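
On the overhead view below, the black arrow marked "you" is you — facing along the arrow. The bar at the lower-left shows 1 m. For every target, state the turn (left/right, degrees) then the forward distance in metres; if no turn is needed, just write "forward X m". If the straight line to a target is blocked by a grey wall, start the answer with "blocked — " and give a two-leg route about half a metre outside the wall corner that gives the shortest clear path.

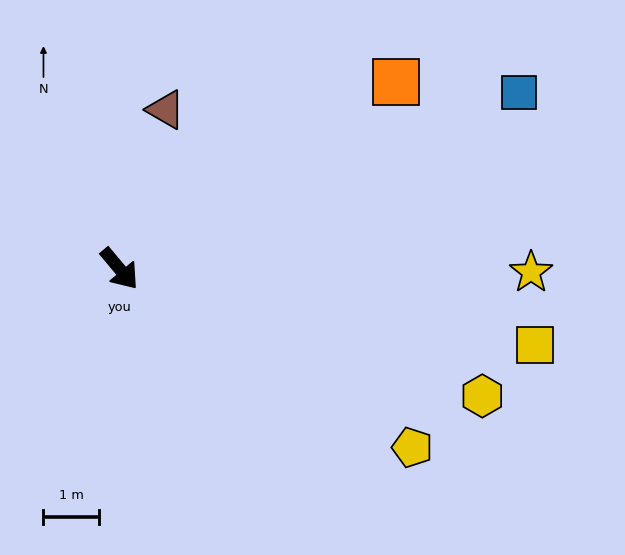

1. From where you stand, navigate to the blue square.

turn left 74°, forward 7.9 m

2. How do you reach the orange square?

turn left 84°, forward 6.0 m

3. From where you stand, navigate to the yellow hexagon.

turn left 31°, forward 7.0 m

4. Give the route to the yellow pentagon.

turn left 19°, forward 6.2 m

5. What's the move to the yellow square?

turn left 40°, forward 7.6 m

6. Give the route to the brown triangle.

turn left 124°, forward 3.0 m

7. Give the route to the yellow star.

turn left 50°, forward 7.4 m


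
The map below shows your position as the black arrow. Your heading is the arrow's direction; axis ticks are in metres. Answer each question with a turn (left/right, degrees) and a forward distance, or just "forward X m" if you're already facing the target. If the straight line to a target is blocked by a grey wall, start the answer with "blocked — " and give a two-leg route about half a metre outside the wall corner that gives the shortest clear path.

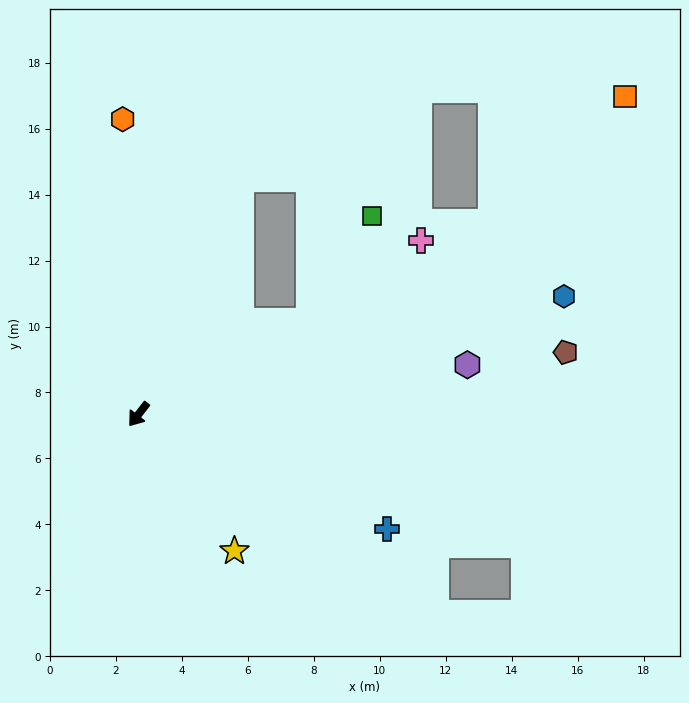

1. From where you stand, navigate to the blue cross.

turn left 103°, forward 8.3 m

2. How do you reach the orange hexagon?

turn right 139°, forward 9.0 m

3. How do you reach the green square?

blocked — turn left 156°, forward 5.9 m, then turn left 32°, forward 3.7 m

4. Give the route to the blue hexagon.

turn left 143°, forward 13.4 m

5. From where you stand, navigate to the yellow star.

turn left 73°, forward 5.1 m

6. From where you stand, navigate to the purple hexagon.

turn left 136°, forward 10.1 m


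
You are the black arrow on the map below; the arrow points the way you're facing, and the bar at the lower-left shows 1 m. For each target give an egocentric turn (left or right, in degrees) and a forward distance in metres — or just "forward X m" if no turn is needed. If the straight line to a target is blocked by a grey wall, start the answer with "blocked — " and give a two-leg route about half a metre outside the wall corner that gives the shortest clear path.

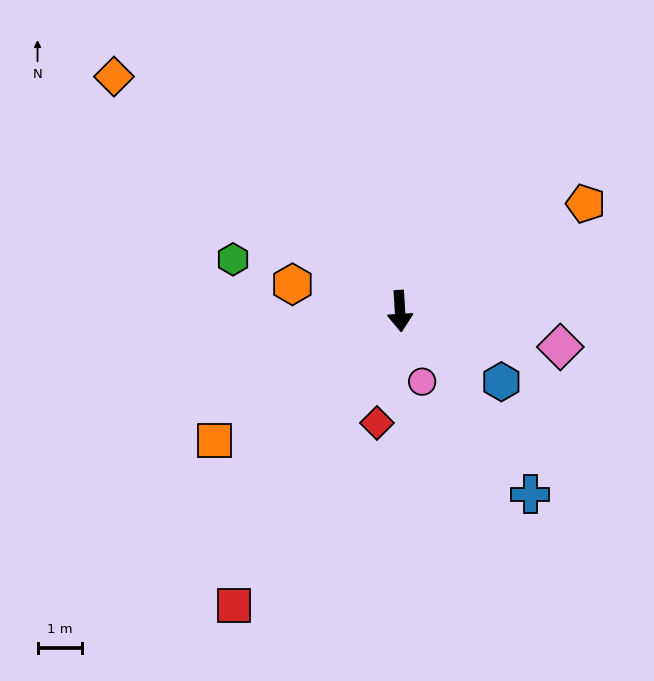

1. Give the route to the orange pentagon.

turn left 117°, forward 4.8 m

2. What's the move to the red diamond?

turn right 15°, forward 2.5 m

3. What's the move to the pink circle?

turn left 14°, forward 1.7 m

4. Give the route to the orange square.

turn right 59°, forward 5.0 m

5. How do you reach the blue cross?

turn left 32°, forward 5.0 m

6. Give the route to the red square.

turn right 33°, forward 7.5 m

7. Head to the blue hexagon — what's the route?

turn left 52°, forward 2.8 m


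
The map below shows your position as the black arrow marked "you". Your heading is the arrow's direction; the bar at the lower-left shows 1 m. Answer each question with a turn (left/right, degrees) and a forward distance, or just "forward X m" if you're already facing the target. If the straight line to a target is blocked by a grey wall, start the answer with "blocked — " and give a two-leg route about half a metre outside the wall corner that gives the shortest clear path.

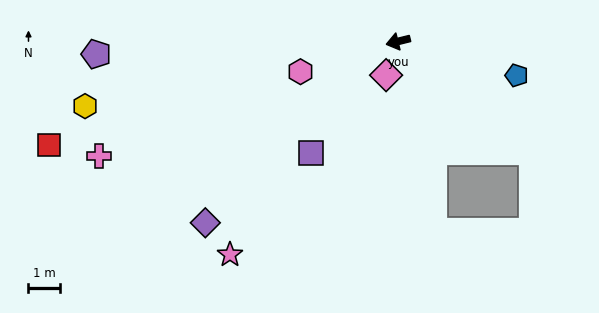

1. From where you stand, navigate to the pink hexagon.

turn left 3°, forward 3.2 m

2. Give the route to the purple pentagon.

turn right 11°, forward 9.5 m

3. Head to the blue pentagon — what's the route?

turn left 150°, forward 3.9 m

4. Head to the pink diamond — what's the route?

turn left 56°, forward 1.1 m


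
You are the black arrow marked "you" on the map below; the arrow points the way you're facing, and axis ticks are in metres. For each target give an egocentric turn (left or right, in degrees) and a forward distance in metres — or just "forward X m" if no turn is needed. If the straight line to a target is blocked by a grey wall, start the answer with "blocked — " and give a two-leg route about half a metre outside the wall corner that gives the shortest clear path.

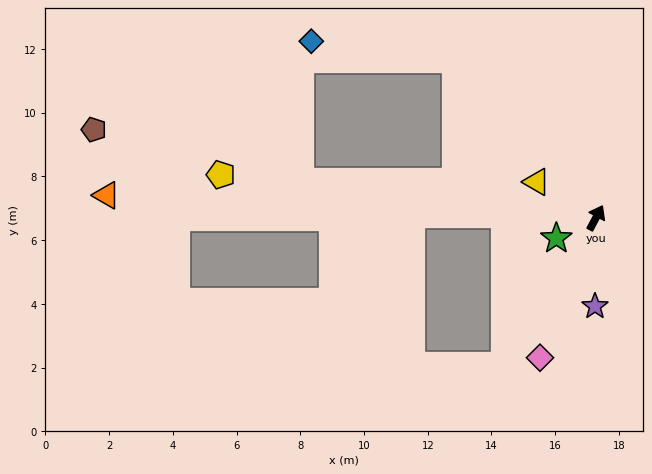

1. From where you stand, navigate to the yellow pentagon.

turn left 112°, forward 11.9 m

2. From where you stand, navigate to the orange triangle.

turn left 115°, forward 15.4 m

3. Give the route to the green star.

turn left 145°, forward 1.4 m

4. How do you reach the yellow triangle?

turn left 87°, forward 2.2 m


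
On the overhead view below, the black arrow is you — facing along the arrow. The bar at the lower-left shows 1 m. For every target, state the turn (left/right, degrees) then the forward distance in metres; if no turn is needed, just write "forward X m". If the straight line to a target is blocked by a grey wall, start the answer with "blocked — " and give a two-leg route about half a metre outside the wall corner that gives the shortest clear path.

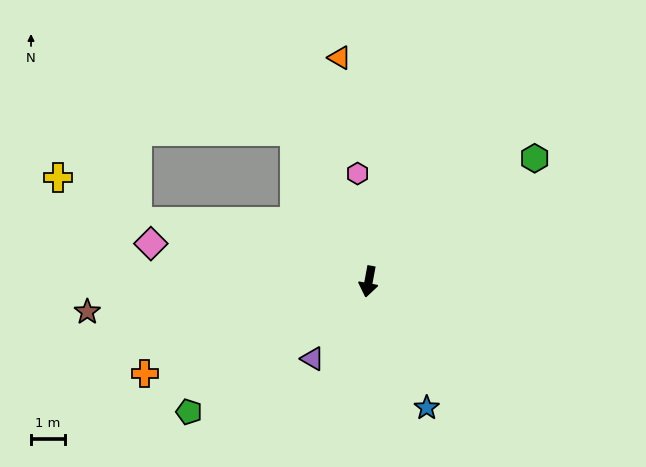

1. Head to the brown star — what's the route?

turn right 73°, forward 8.3 m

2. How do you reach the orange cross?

turn right 57°, forward 7.1 m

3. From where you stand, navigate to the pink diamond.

turn right 89°, forward 6.5 m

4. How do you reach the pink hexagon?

turn right 164°, forward 3.2 m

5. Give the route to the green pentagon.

turn right 44°, forward 6.5 m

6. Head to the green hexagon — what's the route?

turn left 137°, forward 6.0 m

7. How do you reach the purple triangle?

turn right 26°, forward 2.8 m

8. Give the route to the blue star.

turn left 35°, forward 4.1 m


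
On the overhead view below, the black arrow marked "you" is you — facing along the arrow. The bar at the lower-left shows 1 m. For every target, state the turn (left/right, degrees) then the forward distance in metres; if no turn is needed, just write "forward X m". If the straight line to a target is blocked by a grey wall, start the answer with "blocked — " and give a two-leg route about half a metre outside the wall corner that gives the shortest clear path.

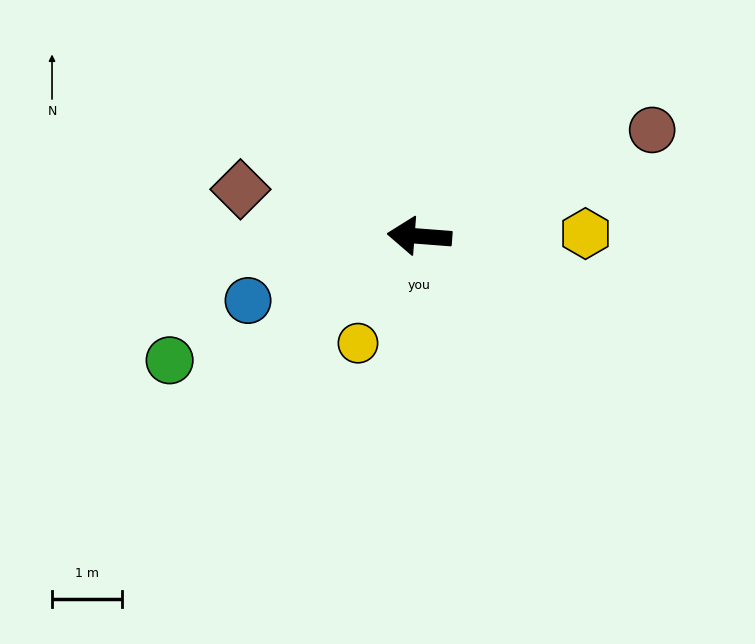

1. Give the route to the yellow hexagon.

turn right 175°, forward 2.4 m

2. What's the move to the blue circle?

turn left 25°, forward 2.6 m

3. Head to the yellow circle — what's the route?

turn left 64°, forward 1.8 m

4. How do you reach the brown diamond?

turn right 10°, forward 2.6 m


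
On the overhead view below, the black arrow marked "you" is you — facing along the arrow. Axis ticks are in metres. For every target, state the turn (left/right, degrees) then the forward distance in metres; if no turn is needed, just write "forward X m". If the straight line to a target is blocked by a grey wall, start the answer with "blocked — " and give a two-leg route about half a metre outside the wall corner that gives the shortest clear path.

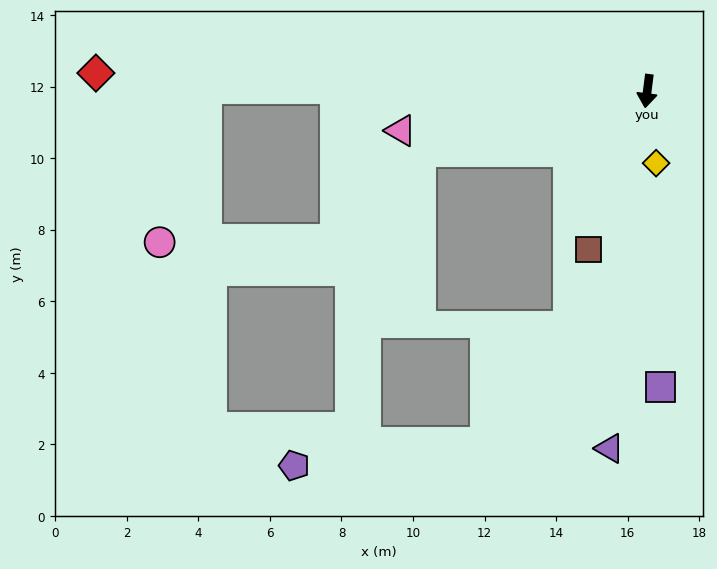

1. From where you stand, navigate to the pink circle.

blocked — turn right 83°, forward 12.3 m, then turn left 73°, forward 4.5 m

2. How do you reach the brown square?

turn right 13°, forward 4.7 m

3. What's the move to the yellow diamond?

turn left 14°, forward 2.0 m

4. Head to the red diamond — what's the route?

turn right 85°, forward 15.4 m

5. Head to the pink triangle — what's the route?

turn right 74°, forward 7.0 m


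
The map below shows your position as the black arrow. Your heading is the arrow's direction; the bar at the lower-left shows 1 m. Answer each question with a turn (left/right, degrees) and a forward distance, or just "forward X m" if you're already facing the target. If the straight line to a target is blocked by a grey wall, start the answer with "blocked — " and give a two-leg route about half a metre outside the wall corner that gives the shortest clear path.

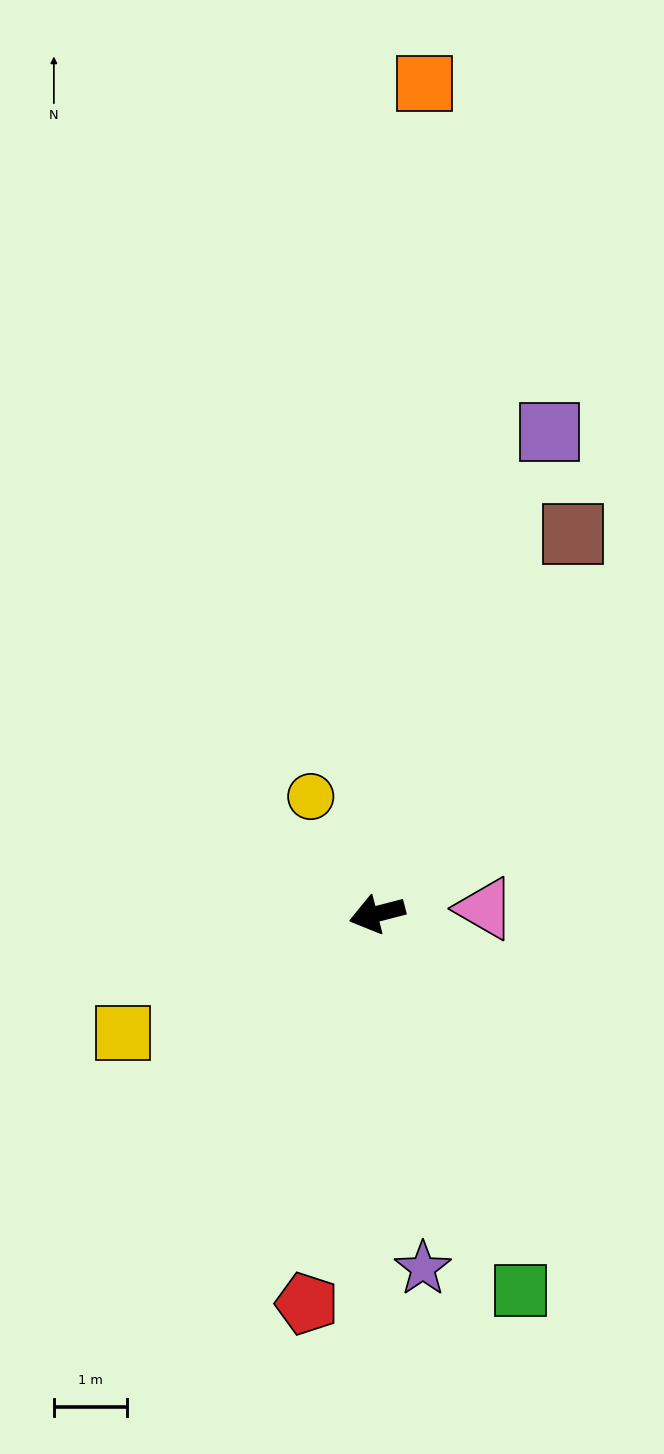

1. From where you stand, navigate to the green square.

turn left 96°, forward 5.5 m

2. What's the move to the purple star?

turn left 83°, forward 4.9 m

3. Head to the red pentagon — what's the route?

turn left 65°, forward 5.5 m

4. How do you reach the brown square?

turn right 132°, forward 5.9 m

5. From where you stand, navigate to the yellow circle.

turn right 75°, forward 1.9 m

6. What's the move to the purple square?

turn right 124°, forward 7.0 m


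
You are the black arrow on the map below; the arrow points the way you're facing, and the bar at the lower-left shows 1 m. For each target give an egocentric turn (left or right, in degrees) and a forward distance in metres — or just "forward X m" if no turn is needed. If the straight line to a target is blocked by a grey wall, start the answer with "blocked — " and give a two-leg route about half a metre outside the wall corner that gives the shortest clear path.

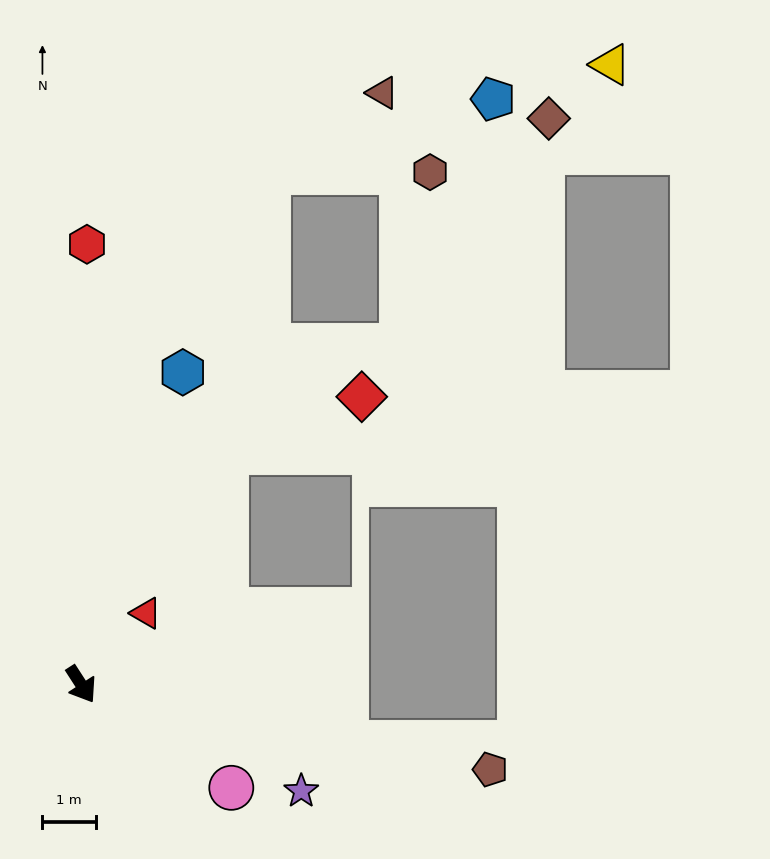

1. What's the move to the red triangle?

turn left 105°, forward 1.8 m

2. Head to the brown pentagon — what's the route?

turn left 45°, forward 7.9 m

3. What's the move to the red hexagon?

turn left 146°, forward 8.3 m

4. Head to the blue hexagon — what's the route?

turn left 129°, forward 6.2 m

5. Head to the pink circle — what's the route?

turn left 23°, forward 3.4 m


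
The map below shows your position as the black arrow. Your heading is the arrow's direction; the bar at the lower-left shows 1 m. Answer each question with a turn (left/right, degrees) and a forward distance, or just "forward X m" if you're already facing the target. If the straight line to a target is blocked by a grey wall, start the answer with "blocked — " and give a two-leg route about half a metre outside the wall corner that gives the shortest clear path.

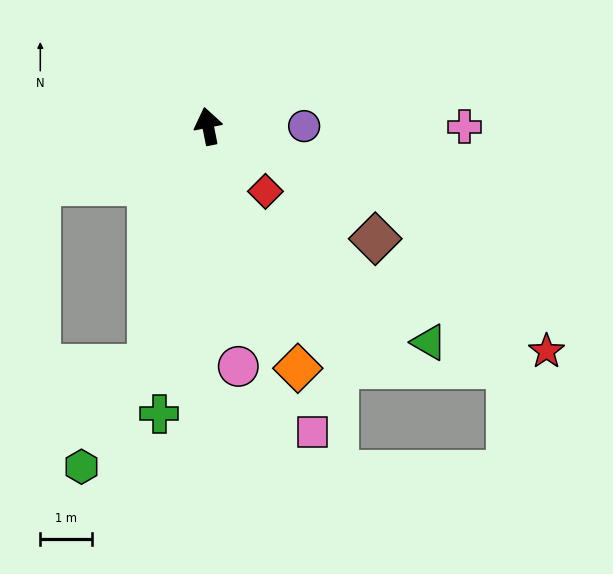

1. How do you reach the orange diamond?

turn right 171°, forward 5.0 m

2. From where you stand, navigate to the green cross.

turn left 159°, forward 5.6 m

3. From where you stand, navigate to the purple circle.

turn right 101°, forward 1.9 m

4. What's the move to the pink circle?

turn left 176°, forward 4.7 m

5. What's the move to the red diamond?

turn right 150°, forward 1.7 m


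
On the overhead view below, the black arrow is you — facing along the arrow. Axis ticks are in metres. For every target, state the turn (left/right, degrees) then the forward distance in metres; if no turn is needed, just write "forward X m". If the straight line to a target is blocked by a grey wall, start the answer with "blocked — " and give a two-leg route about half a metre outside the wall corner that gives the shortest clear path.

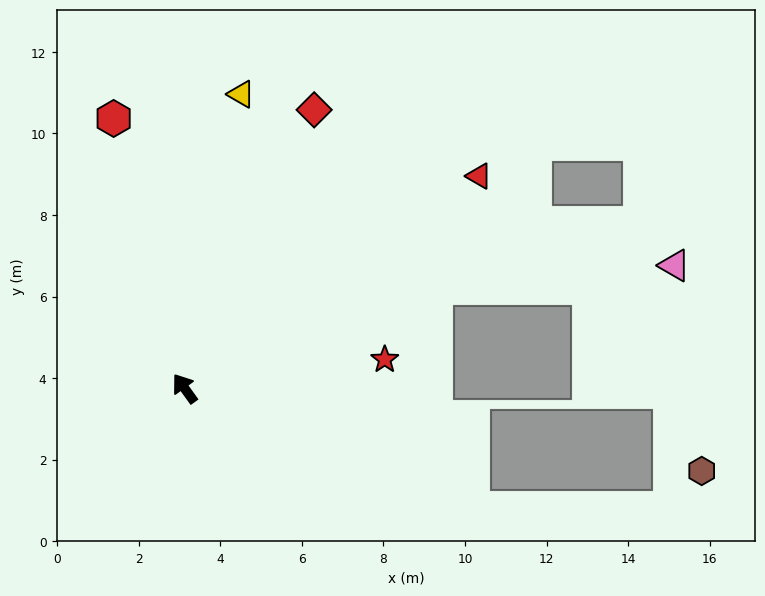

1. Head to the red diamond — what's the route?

turn right 61°, forward 7.5 m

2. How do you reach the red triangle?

turn right 90°, forward 8.9 m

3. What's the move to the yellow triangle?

turn right 47°, forward 7.3 m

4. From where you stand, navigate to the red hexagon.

turn right 21°, forward 6.8 m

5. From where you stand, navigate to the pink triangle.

blocked — turn right 104°, forward 6.6 m, then turn right 17°, forward 5.9 m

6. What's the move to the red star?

turn right 118°, forward 5.0 m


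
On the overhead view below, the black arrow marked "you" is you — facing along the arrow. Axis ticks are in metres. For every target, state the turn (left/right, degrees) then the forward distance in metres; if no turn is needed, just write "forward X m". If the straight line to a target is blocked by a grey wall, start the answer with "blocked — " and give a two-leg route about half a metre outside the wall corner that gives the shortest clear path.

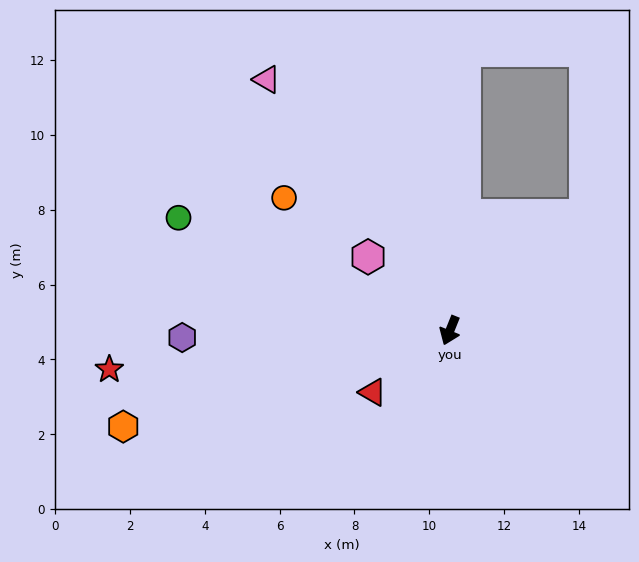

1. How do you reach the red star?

turn right 62°, forward 9.2 m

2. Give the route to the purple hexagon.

turn right 67°, forward 7.2 m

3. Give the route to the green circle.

turn right 91°, forward 7.9 m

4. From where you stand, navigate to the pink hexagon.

turn right 110°, forward 2.9 m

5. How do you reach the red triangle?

turn right 29°, forward 2.6 m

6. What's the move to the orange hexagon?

turn right 52°, forward 9.1 m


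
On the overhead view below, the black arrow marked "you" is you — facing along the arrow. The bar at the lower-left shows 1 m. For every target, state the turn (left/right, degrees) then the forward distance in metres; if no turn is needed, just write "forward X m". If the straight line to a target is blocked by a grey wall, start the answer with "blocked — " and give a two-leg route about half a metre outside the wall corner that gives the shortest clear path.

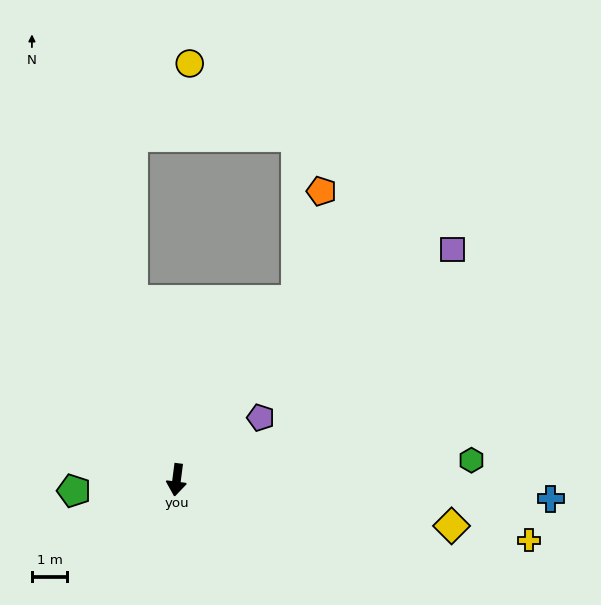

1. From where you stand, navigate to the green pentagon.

turn right 77°, forward 2.9 m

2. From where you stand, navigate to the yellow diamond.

turn left 88°, forward 7.9 m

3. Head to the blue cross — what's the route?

turn left 94°, forward 10.6 m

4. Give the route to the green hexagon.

turn left 101°, forward 8.4 m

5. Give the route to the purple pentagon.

turn left 134°, forward 3.0 m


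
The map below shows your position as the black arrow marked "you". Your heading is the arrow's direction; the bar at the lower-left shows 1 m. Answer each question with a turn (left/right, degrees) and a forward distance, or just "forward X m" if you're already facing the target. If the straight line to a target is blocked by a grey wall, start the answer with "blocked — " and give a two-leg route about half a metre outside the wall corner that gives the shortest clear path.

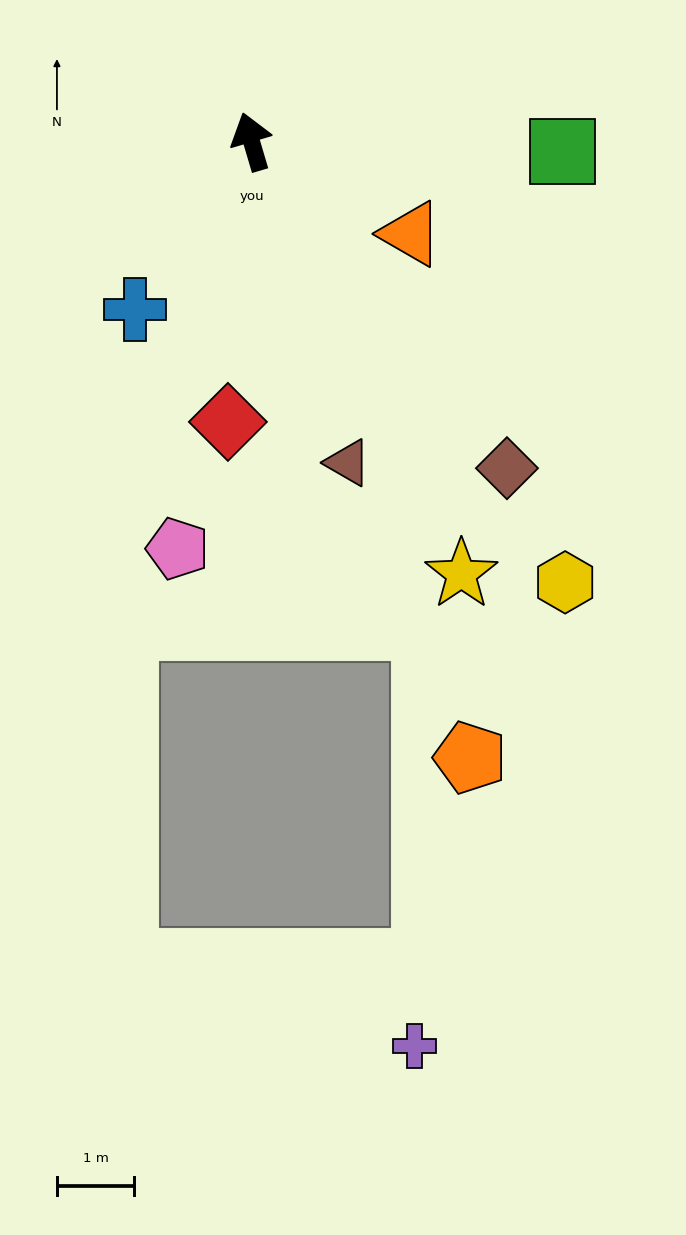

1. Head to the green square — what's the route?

turn right 108°, forward 4.0 m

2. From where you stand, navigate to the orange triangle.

turn right 137°, forward 2.4 m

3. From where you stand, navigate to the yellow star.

turn right 171°, forward 6.2 m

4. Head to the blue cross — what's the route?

turn left 129°, forward 2.7 m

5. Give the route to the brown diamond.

turn right 158°, forward 5.4 m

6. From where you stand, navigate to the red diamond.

turn left 159°, forward 3.6 m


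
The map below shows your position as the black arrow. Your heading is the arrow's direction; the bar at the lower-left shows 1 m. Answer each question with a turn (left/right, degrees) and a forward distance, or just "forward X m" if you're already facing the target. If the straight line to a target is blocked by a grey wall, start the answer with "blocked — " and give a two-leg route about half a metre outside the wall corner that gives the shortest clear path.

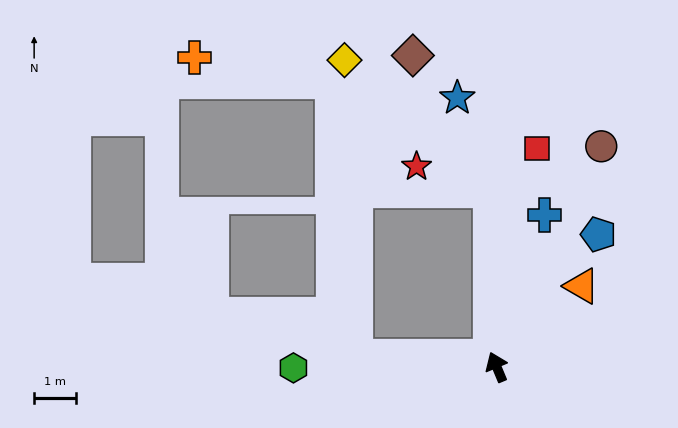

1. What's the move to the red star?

blocked — turn right 21°, forward 4.2 m, then turn left 70°, forward 1.9 m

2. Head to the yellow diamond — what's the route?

blocked — turn right 21°, forward 4.2 m, then turn left 47°, forward 4.7 m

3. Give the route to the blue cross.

turn right 40°, forward 3.8 m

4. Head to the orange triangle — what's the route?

turn right 69°, forward 2.8 m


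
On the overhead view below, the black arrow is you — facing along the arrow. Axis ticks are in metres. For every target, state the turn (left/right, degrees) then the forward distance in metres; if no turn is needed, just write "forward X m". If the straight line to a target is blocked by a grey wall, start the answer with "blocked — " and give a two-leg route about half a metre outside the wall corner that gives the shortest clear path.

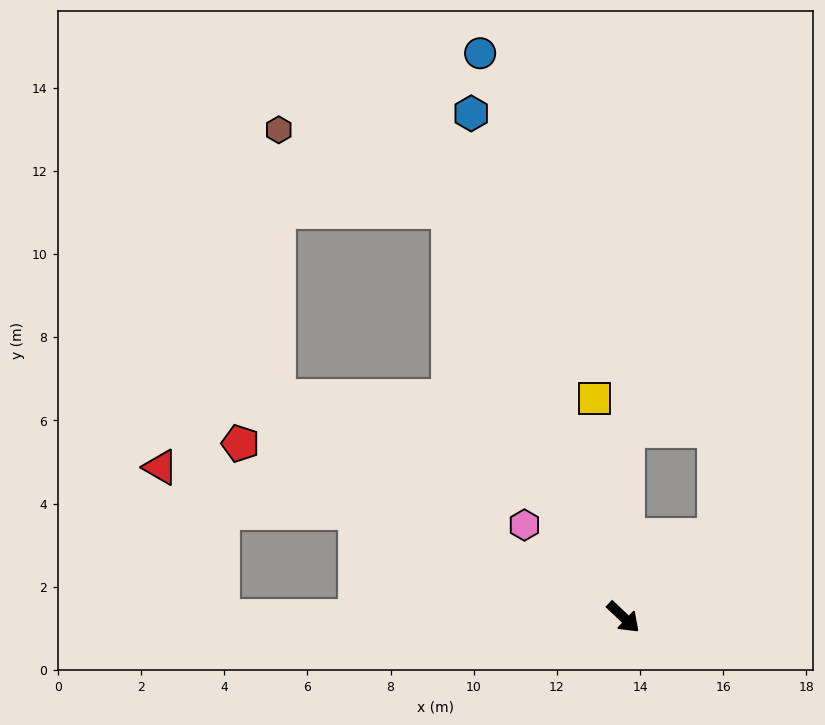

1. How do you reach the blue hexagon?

turn left 150°, forward 12.7 m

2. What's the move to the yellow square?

turn left 141°, forward 5.3 m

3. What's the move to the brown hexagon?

blocked — turn left 157°, forward 10.6 m, then turn left 41°, forward 4.5 m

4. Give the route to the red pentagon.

turn right 161°, forward 10.1 m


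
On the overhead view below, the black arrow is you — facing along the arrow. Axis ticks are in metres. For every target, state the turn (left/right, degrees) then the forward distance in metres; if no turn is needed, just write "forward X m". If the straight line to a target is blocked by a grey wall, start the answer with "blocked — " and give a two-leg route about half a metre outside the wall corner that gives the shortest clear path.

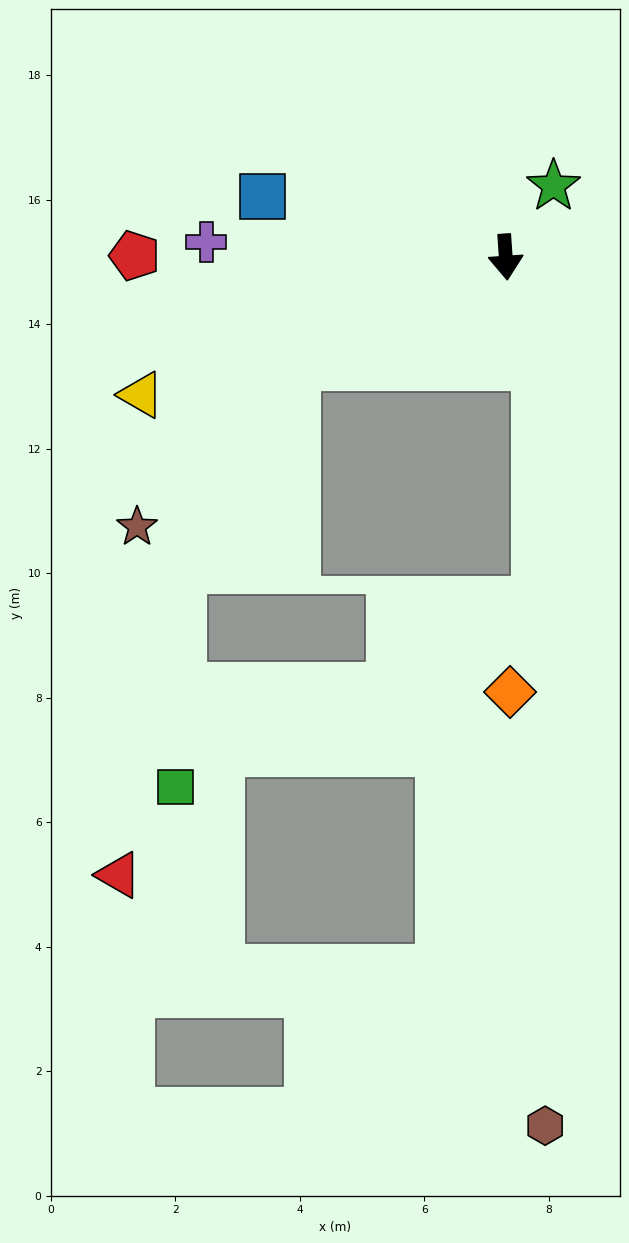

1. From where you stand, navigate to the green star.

turn left 142°, forward 1.4 m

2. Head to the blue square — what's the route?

turn right 108°, forward 4.0 m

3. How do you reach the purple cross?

turn right 97°, forward 4.8 m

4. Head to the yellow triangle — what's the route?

turn right 73°, forward 6.3 m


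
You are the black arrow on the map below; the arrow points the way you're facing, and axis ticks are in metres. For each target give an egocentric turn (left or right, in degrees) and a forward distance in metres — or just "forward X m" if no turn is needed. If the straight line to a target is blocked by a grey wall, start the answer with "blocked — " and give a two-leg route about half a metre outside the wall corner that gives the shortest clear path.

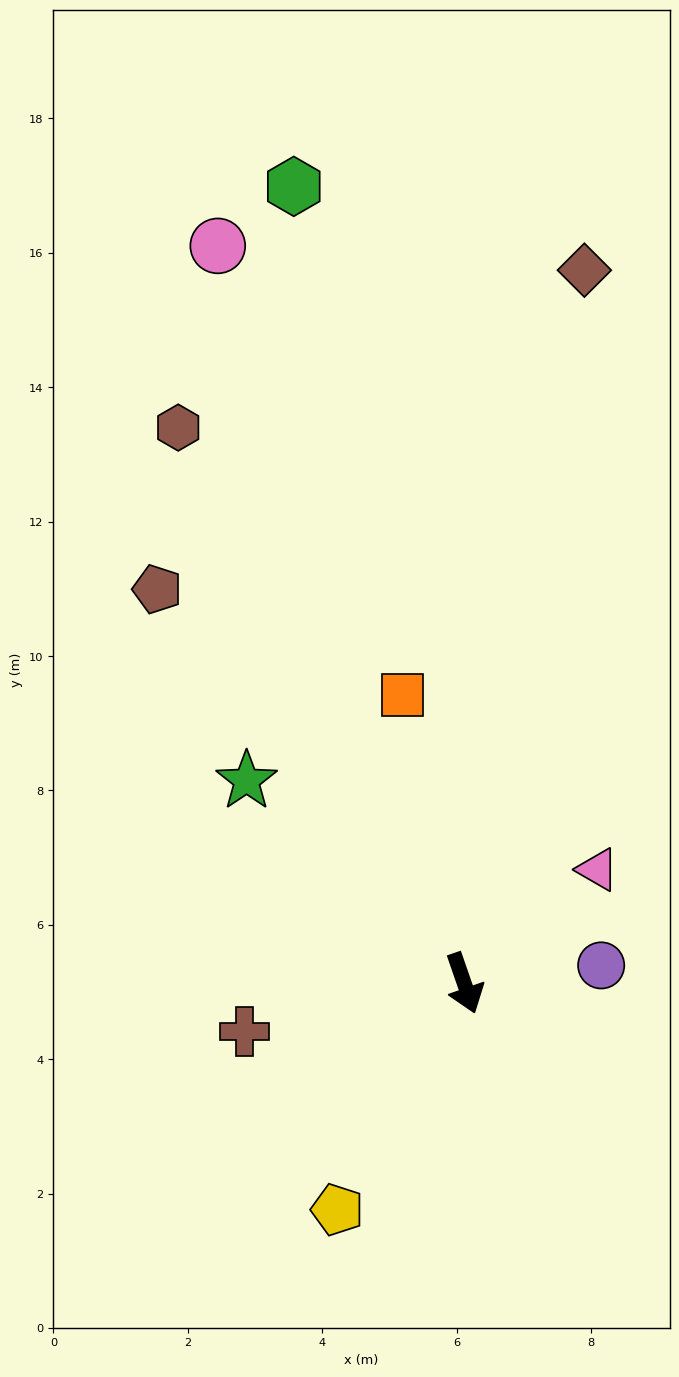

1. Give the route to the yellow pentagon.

turn right 48°, forward 3.9 m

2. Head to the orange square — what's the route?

turn left 173°, forward 4.4 m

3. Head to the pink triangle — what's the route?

turn left 111°, forward 2.6 m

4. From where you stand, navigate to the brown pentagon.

turn right 161°, forward 7.4 m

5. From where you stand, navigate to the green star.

turn right 152°, forward 4.4 m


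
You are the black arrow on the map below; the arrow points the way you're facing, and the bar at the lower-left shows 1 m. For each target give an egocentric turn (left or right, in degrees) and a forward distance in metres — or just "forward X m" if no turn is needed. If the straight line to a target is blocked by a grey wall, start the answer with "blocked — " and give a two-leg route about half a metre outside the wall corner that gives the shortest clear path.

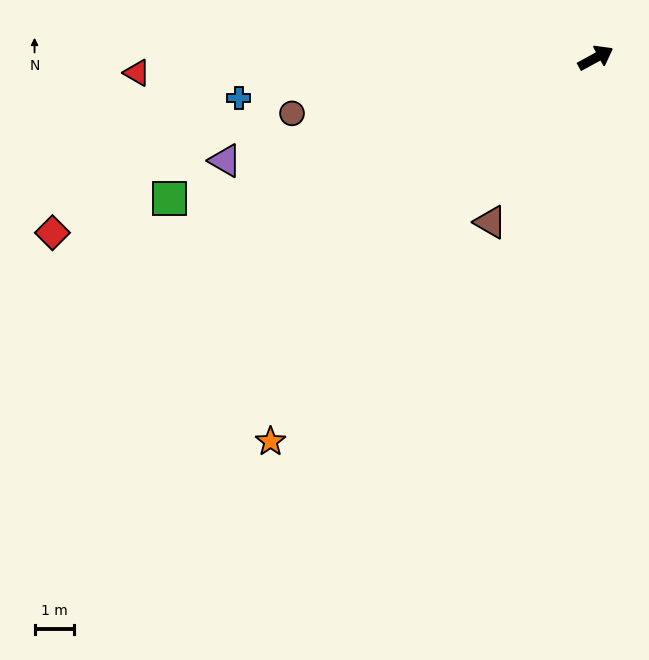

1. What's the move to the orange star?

turn right 159°, forward 12.9 m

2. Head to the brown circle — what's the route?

turn left 162°, forward 7.9 m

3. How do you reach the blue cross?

turn left 158°, forward 9.2 m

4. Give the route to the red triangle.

turn left 153°, forward 11.7 m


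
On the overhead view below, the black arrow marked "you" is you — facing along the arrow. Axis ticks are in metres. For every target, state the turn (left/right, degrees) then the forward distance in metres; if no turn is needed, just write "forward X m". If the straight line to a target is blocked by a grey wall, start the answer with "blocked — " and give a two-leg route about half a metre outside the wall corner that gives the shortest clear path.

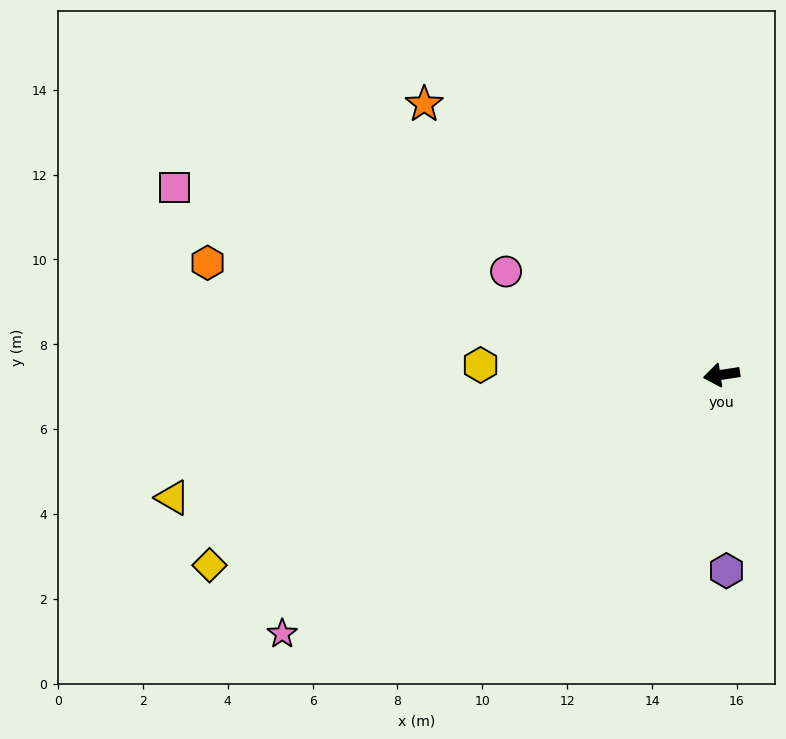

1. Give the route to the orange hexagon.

turn right 21°, forward 12.4 m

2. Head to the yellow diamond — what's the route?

turn left 12°, forward 12.9 m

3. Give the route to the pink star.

turn left 22°, forward 12.0 m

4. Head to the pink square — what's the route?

turn right 28°, forward 13.6 m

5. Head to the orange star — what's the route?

turn right 51°, forward 9.5 m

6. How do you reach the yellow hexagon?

turn right 11°, forward 5.7 m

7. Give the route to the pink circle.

turn right 34°, forward 5.6 m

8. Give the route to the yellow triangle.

turn left 4°, forward 13.3 m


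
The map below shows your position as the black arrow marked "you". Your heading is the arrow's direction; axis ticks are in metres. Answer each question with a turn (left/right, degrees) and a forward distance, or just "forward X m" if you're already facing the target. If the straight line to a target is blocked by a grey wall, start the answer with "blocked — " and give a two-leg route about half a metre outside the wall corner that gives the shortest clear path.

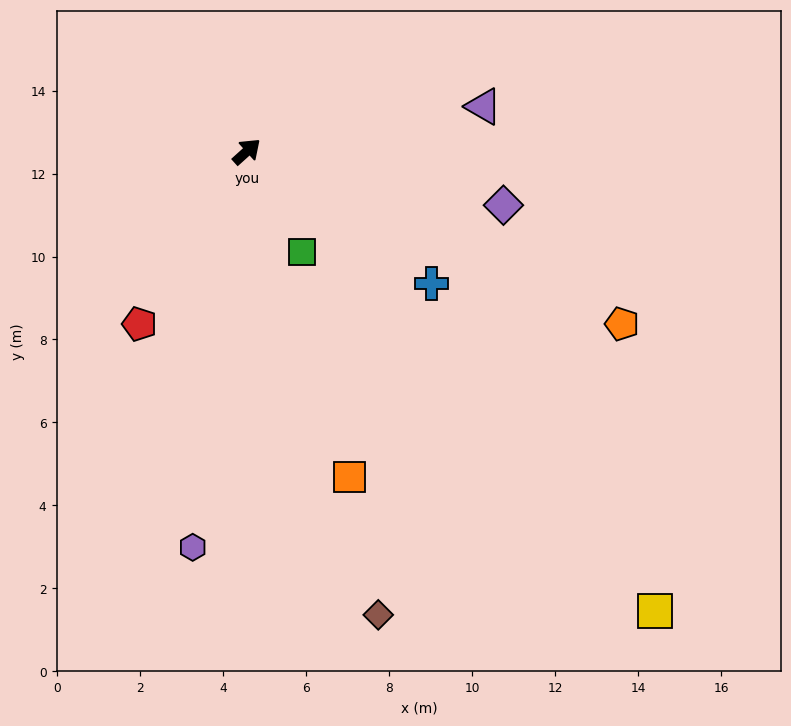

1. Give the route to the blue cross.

turn right 78°, forward 5.5 m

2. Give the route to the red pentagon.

turn right 164°, forward 4.9 m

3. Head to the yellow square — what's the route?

turn right 90°, forward 14.8 m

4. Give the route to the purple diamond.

turn right 54°, forward 6.3 m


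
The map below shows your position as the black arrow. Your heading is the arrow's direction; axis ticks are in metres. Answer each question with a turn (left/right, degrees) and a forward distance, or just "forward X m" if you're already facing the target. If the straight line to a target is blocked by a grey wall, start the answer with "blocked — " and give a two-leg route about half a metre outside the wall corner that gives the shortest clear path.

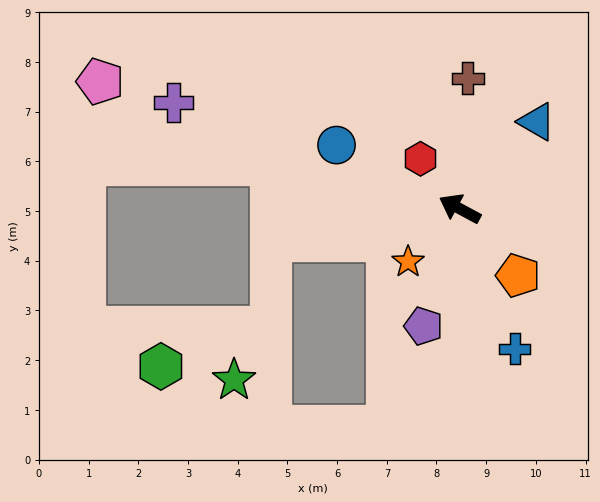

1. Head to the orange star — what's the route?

turn left 74°, forward 1.5 m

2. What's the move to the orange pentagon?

turn left 159°, forward 1.8 m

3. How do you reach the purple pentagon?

turn left 101°, forward 2.5 m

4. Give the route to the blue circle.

forward 2.8 m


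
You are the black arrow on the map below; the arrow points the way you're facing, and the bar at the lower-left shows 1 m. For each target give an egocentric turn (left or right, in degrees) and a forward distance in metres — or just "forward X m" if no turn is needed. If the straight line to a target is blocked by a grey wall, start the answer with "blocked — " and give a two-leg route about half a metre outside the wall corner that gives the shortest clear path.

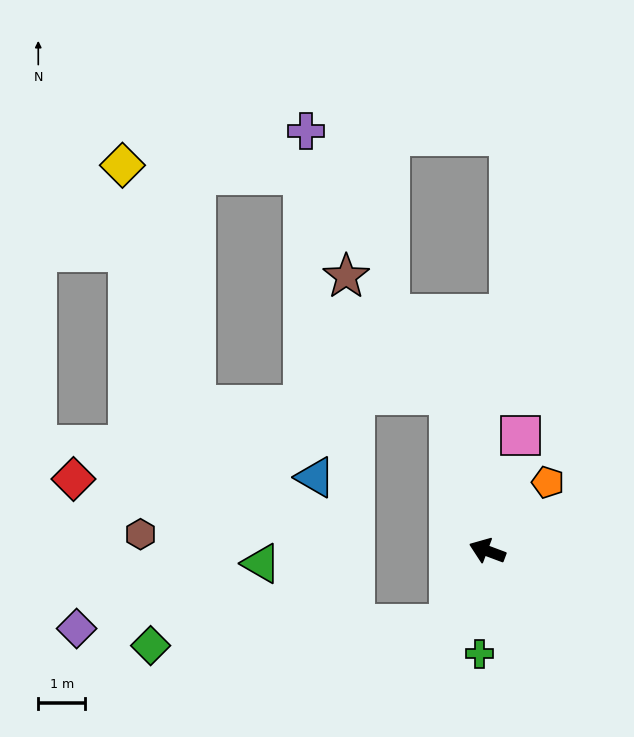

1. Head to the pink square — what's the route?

turn right 86°, forward 2.6 m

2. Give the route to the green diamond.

blocked — turn left 83°, forward 1.8 m, then turn right 58°, forward 6.4 m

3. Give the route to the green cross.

turn left 106°, forward 2.2 m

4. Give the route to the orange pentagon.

turn right 111°, forward 1.9 m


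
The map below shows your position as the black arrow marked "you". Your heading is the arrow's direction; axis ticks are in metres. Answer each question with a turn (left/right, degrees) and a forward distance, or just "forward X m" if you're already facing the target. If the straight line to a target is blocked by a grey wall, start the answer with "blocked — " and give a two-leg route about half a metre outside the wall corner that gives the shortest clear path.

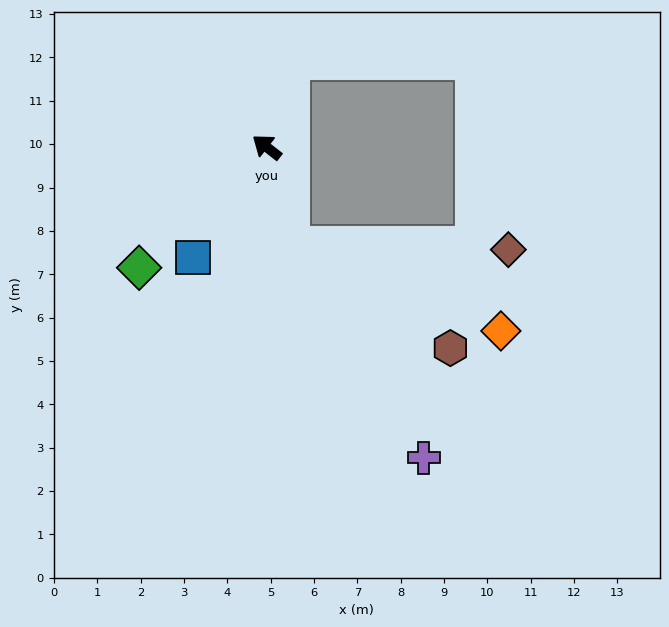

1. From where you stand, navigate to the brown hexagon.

blocked — turn left 142°, forward 2.3 m, then turn left 43°, forward 4.4 m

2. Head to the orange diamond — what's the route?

blocked — turn left 142°, forward 2.3 m, then turn left 54°, forward 5.2 m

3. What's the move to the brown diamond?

blocked — turn left 142°, forward 2.3 m, then turn left 75°, forward 5.0 m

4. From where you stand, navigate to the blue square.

turn left 94°, forward 3.1 m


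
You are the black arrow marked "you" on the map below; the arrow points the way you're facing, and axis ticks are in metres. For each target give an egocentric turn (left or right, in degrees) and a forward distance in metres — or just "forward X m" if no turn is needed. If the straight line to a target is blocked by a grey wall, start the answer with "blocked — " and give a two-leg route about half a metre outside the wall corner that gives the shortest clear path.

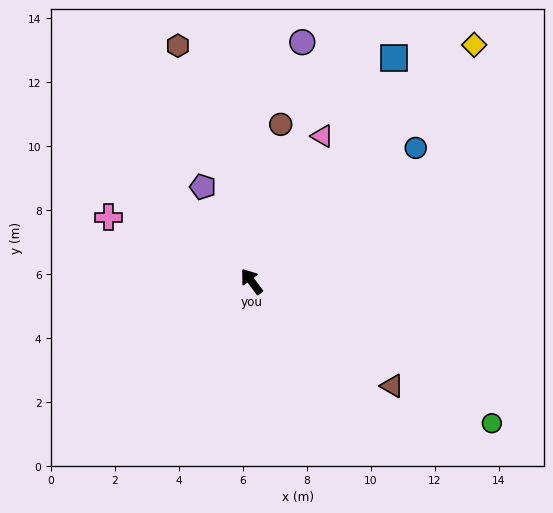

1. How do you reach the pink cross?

turn left 29°, forward 4.9 m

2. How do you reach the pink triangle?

turn right 63°, forward 5.0 m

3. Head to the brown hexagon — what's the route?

turn right 20°, forward 7.7 m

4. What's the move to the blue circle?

turn right 88°, forward 6.6 m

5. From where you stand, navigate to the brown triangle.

turn right 163°, forward 5.5 m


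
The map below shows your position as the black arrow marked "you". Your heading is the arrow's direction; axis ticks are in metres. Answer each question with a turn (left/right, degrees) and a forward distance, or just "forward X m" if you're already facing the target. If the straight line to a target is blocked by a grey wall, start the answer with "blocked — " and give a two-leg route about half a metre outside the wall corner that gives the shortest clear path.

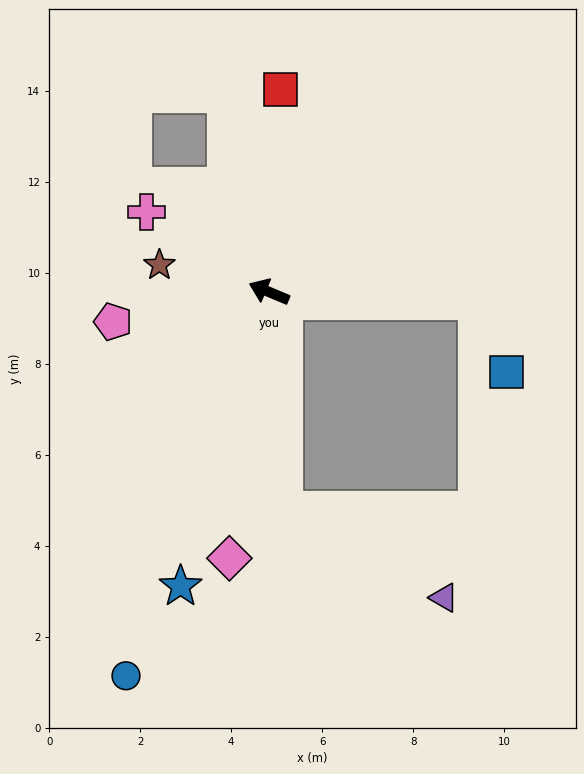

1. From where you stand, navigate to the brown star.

turn left 9°, forward 2.5 m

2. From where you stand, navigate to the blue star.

turn left 96°, forward 6.8 m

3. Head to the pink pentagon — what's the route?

turn left 33°, forward 3.5 m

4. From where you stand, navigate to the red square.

turn right 71°, forward 4.5 m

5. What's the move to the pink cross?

turn right 11°, forward 3.2 m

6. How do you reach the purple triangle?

blocked — turn left 116°, forward 4.8 m, then turn left 58°, forward 4.0 m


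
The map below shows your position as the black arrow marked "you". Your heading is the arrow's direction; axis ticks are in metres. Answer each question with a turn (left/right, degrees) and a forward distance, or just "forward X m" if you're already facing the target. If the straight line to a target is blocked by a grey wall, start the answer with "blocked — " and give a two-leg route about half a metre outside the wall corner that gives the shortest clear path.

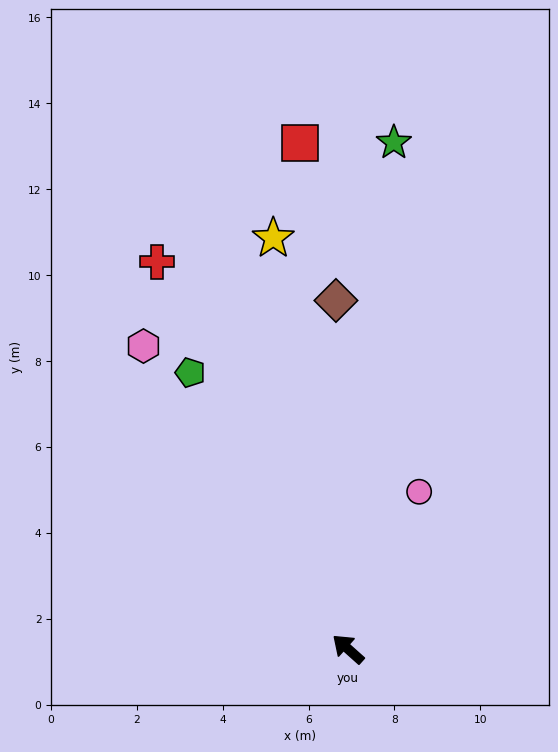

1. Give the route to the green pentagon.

turn right 18°, forward 7.4 m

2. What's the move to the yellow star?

turn right 38°, forward 9.7 m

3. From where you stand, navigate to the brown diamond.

turn right 46°, forward 8.1 m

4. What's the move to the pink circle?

turn right 73°, forward 4.0 m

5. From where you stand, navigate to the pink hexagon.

turn right 14°, forward 8.5 m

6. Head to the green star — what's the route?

turn right 53°, forward 11.8 m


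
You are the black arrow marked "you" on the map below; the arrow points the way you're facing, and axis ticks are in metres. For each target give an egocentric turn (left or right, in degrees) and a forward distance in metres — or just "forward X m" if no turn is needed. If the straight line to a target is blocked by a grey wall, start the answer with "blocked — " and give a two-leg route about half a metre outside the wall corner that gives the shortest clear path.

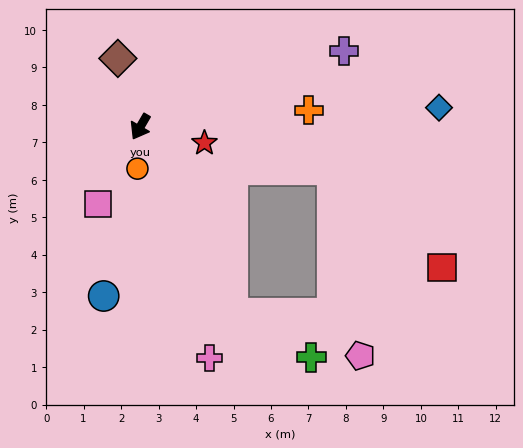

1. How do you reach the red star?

turn left 106°, forward 1.8 m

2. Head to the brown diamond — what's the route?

turn right 132°, forward 1.9 m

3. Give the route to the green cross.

blocked — turn left 56°, forward 5.6 m, then turn left 35°, forward 2.4 m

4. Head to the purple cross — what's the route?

turn left 140°, forward 5.8 m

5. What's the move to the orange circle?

turn left 26°, forward 1.1 m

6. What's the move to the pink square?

forward 2.4 m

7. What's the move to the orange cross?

turn left 126°, forward 4.5 m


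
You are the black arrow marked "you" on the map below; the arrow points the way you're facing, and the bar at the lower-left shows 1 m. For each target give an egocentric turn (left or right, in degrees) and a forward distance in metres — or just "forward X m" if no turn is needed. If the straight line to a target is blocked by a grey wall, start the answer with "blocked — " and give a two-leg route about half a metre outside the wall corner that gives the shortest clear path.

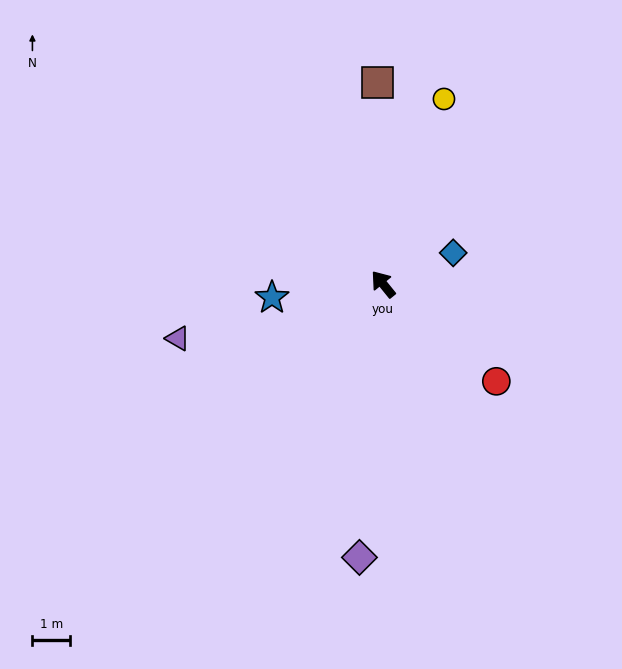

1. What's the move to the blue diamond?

turn right 105°, forward 2.0 m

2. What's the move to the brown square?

turn right 37°, forward 5.3 m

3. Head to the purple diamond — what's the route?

turn left 136°, forward 7.2 m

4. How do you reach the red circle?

turn right 170°, forward 3.9 m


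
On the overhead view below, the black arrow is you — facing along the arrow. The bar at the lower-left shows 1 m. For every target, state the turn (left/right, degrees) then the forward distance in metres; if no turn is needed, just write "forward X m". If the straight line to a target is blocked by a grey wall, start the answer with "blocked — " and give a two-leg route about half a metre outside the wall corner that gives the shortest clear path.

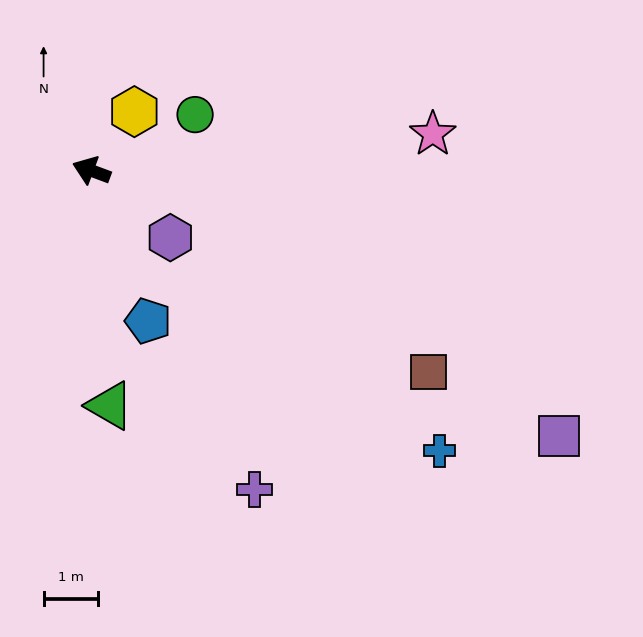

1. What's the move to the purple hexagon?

turn left 160°, forward 1.9 m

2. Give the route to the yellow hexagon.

turn right 106°, forward 1.3 m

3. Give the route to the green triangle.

turn left 115°, forward 4.3 m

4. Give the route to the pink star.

turn right 153°, forward 6.3 m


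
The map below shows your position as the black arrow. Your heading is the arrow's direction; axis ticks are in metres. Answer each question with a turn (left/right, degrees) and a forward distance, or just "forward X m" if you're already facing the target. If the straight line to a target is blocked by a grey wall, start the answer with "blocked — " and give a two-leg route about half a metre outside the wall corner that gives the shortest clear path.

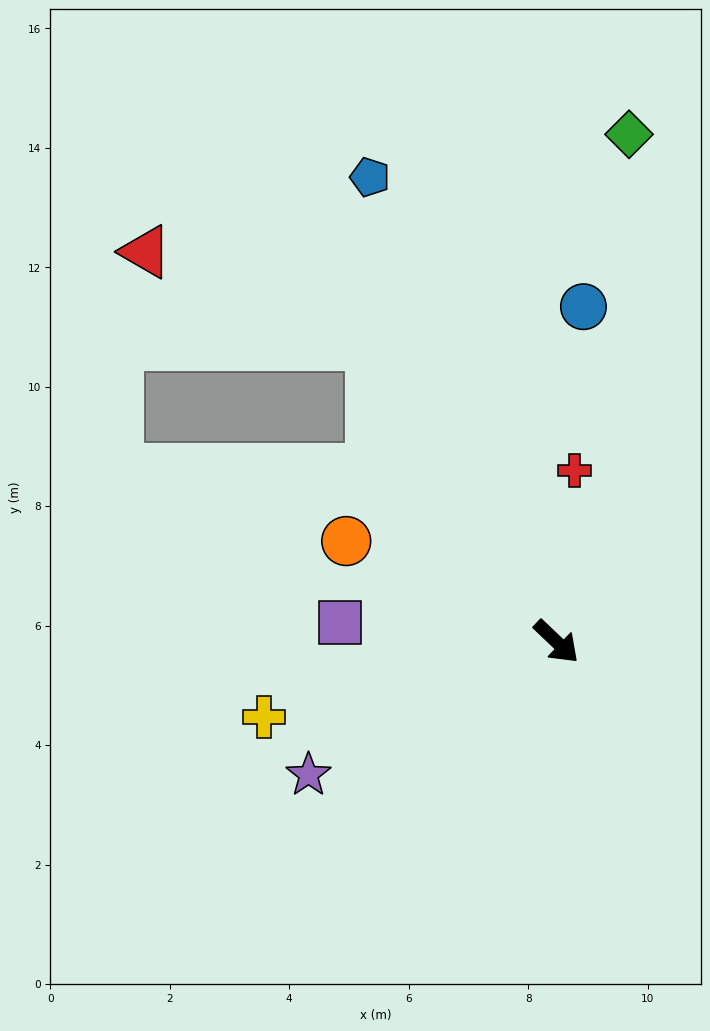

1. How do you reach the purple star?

turn right 108°, forward 4.7 m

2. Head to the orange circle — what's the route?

turn right 162°, forward 3.9 m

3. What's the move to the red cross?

turn left 128°, forward 2.9 m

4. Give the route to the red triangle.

blocked — turn left 166°, forward 5.9 m, then turn left 35°, forward 4.1 m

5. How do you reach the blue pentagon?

turn left 155°, forward 8.4 m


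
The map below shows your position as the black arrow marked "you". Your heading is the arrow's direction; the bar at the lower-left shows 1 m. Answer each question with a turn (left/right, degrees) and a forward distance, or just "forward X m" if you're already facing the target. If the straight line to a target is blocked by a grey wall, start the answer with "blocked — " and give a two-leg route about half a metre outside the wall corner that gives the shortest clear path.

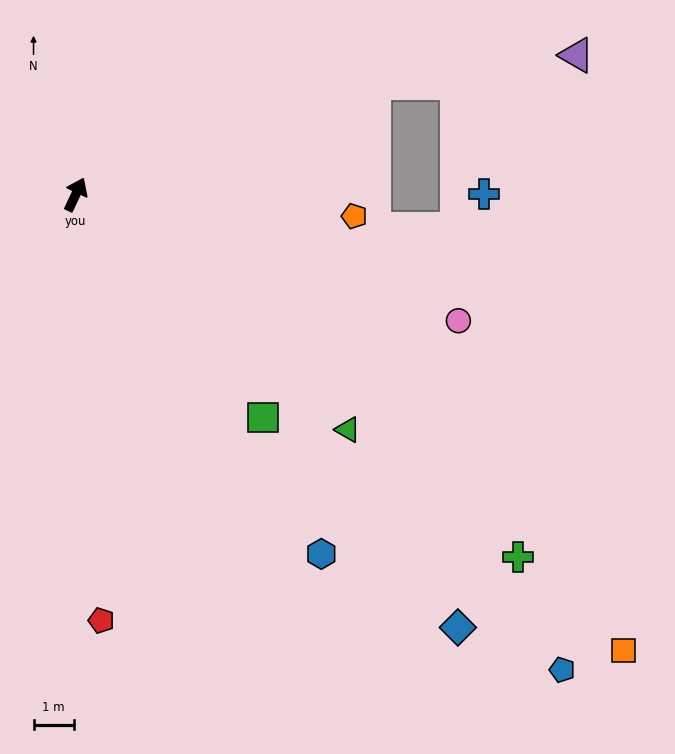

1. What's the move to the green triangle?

turn right 106°, forward 8.9 m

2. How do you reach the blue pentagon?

turn right 109°, forward 16.8 m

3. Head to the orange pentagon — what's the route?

turn right 69°, forward 6.9 m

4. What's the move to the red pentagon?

turn right 151°, forward 10.6 m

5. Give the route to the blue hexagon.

turn right 120°, forward 10.8 m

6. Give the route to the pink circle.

turn right 83°, forward 10.0 m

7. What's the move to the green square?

turn right 115°, forward 7.2 m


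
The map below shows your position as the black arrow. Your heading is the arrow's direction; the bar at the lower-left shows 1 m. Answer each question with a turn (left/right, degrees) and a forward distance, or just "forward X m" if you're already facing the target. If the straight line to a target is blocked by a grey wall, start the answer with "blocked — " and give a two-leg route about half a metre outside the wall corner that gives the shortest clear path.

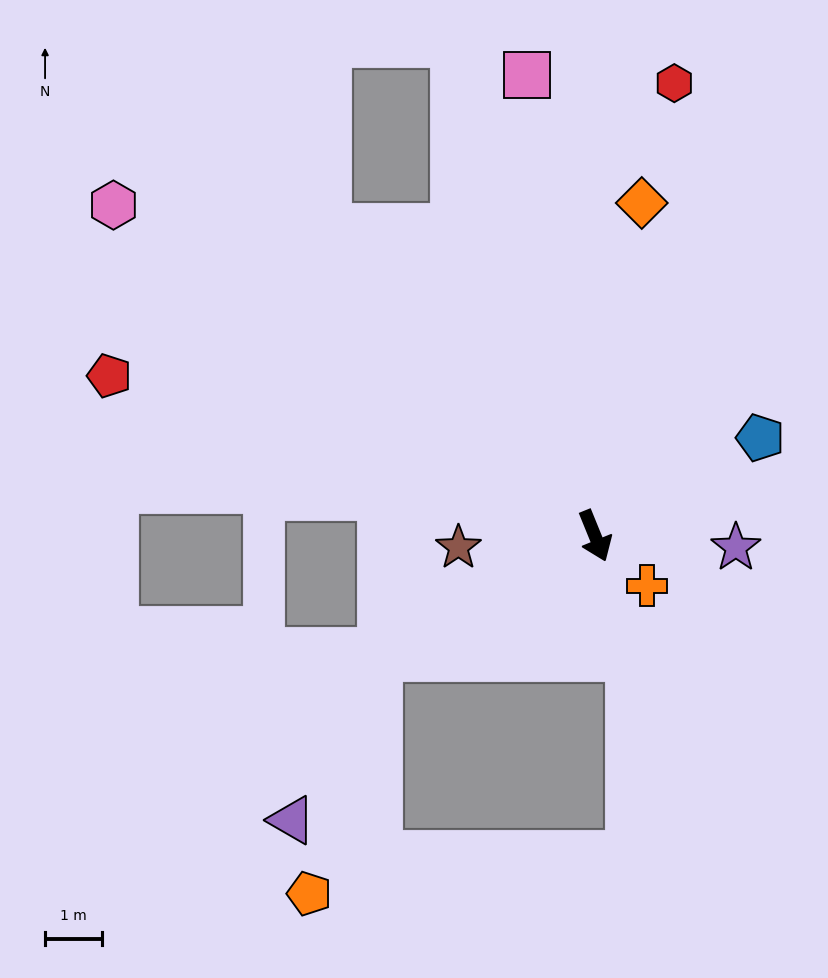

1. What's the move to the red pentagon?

turn right 130°, forward 9.0 m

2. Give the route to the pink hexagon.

turn right 147°, forward 10.3 m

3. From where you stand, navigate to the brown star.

turn right 107°, forward 2.4 m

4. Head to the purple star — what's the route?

turn left 63°, forward 2.5 m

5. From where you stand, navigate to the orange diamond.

turn left 150°, forward 5.9 m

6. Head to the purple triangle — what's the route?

blocked — turn right 83°, forward 4.4 m, then turn left 33°, forward 3.3 m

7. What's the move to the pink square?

turn left 166°, forward 8.2 m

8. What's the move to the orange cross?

turn left 24°, forward 1.3 m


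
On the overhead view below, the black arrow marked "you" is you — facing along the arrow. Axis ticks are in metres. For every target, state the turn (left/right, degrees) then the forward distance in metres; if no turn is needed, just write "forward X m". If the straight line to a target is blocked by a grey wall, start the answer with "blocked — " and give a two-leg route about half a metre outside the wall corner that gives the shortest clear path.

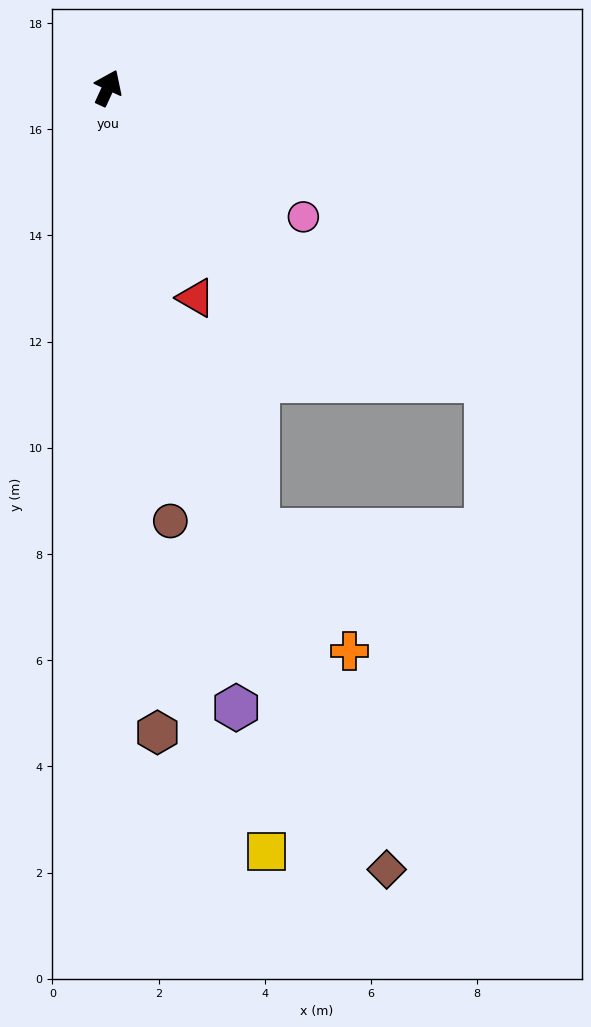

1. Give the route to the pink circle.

turn right 99°, forward 4.4 m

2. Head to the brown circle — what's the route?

turn right 147°, forward 8.2 m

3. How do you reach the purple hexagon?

turn right 144°, forward 11.9 m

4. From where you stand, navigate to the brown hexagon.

turn right 151°, forward 12.2 m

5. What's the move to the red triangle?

turn right 133°, forward 4.3 m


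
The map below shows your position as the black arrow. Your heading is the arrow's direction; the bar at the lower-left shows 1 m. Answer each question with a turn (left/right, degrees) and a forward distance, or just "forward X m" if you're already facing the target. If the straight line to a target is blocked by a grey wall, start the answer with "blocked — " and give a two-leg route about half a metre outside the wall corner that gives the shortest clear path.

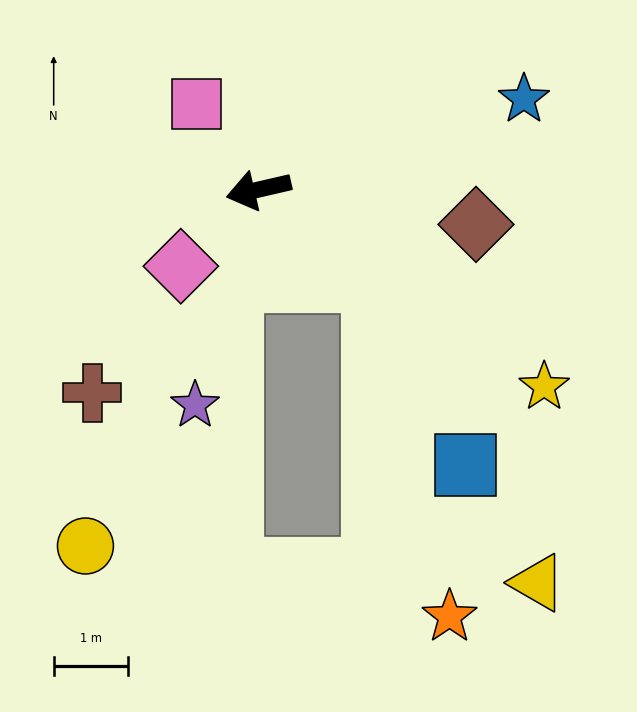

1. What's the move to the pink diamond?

turn left 32°, forward 1.5 m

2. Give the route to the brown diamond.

turn left 158°, forward 3.0 m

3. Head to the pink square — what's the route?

turn right 67°, forward 1.4 m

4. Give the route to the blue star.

turn right 174°, forward 3.8 m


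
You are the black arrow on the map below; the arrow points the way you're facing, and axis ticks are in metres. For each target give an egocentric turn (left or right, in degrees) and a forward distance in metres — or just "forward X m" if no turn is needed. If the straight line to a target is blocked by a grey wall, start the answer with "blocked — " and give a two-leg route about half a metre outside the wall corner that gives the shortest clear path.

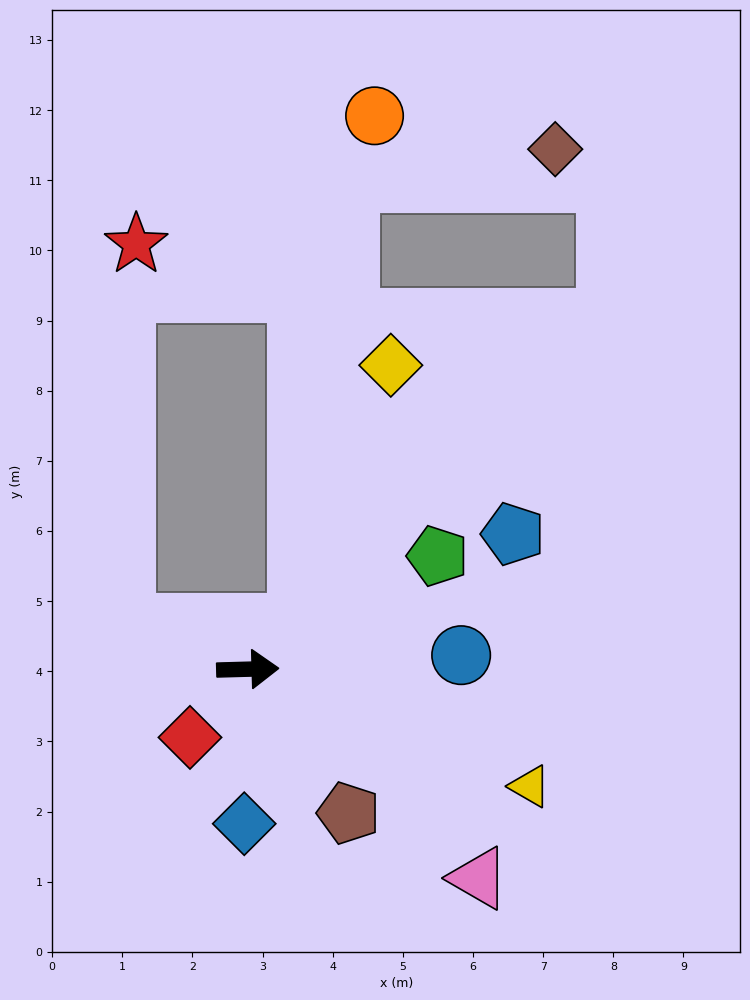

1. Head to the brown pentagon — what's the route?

turn right 57°, forward 2.5 m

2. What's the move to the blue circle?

turn left 2°, forward 3.0 m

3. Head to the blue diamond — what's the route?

turn right 93°, forward 2.2 m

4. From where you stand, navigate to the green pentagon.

turn left 29°, forward 3.2 m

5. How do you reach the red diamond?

turn right 132°, forward 1.3 m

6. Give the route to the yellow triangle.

turn right 24°, forward 4.4 m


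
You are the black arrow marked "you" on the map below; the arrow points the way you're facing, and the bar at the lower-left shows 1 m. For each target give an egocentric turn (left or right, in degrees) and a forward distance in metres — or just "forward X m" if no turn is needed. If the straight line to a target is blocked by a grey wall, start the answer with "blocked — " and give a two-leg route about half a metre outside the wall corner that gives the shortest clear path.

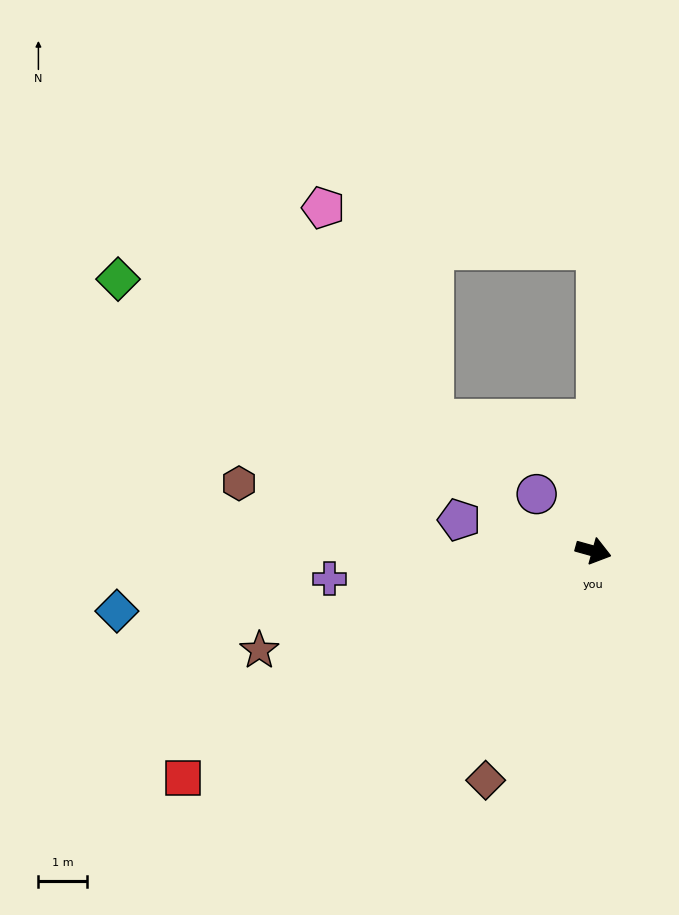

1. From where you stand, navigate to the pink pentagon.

blocked — turn left 105°, forward 6.2 m, then turn left 82°, forward 5.6 m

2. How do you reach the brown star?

turn right 148°, forward 7.1 m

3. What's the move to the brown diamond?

turn right 100°, forward 5.2 m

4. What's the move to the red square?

turn right 136°, forward 9.6 m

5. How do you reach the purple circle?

turn left 150°, forward 1.6 m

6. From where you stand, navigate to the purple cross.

turn right 158°, forward 5.4 m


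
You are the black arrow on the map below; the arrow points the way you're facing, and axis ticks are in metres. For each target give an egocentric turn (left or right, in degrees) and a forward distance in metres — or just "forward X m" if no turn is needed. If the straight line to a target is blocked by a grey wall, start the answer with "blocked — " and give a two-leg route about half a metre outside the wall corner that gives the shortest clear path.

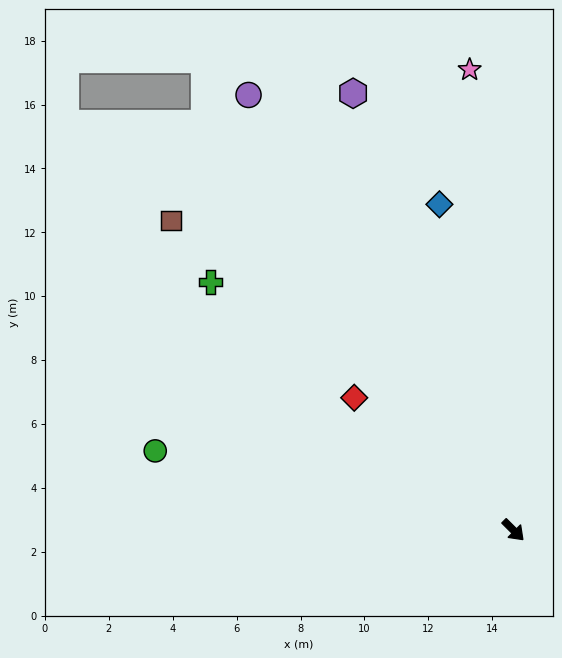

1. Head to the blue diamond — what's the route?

turn left 148°, forward 10.5 m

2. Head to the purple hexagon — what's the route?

turn left 155°, forward 14.6 m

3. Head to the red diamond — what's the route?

turn right 175°, forward 6.5 m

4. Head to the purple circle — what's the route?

turn left 166°, forward 15.9 m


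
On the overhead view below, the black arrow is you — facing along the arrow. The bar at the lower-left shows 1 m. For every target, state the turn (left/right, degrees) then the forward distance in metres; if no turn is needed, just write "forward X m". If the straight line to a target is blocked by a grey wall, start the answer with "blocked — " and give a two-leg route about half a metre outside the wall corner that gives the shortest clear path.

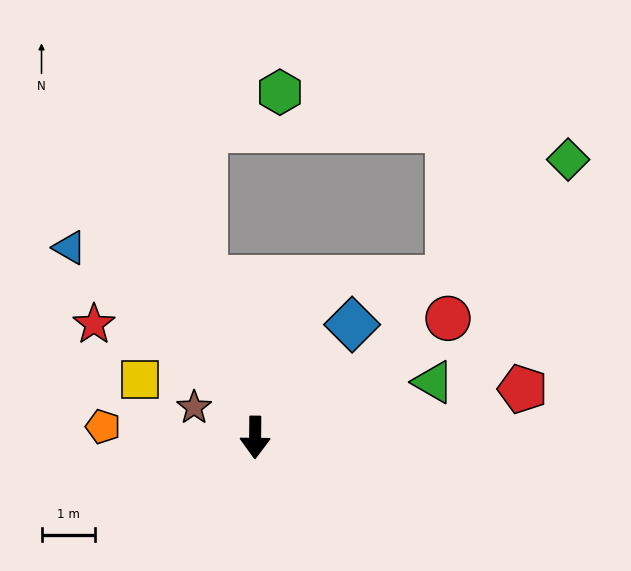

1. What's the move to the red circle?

turn left 122°, forward 4.2 m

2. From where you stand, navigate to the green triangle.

turn left 108°, forward 3.5 m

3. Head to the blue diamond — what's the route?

turn left 140°, forward 2.8 m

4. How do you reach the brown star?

turn right 116°, forward 1.3 m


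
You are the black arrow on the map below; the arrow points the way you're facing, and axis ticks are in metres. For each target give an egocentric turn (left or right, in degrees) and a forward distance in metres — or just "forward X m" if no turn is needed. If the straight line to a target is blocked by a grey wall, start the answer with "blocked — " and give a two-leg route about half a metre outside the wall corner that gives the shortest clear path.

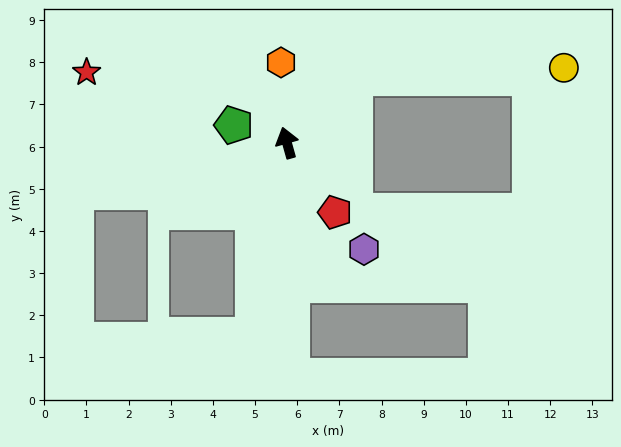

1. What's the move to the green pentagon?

turn left 56°, forward 1.3 m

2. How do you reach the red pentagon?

turn right 161°, forward 2.0 m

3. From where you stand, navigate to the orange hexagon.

turn right 11°, forward 1.9 m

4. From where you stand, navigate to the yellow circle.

blocked — turn right 62°, forward 2.2 m, then turn right 41°, forward 5.0 m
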